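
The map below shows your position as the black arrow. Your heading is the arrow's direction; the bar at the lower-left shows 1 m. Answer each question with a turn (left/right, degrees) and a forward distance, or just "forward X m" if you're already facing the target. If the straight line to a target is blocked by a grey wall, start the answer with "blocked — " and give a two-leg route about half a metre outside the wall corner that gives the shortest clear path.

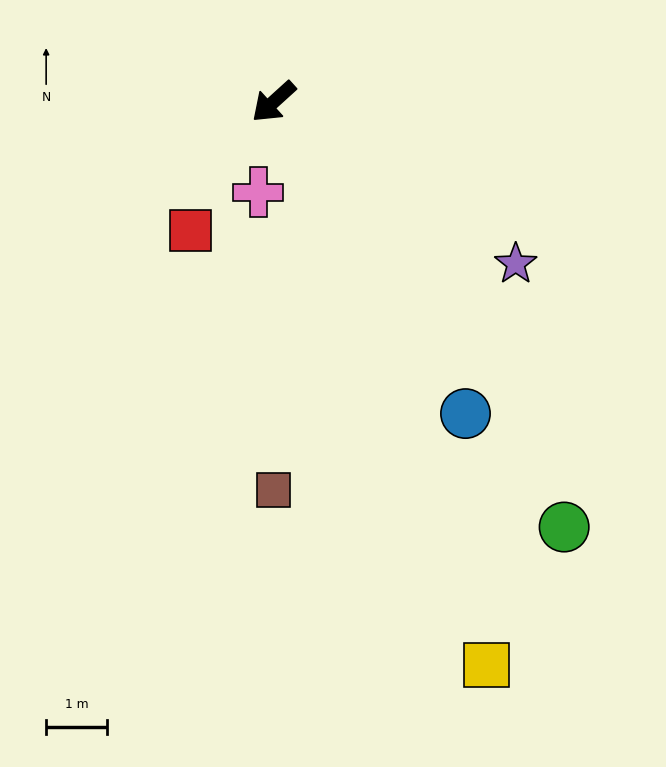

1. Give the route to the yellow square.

turn left 69°, forward 9.9 m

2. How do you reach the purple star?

turn left 104°, forward 4.8 m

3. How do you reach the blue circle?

turn left 79°, forward 6.1 m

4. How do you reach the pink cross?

turn left 38°, forward 1.5 m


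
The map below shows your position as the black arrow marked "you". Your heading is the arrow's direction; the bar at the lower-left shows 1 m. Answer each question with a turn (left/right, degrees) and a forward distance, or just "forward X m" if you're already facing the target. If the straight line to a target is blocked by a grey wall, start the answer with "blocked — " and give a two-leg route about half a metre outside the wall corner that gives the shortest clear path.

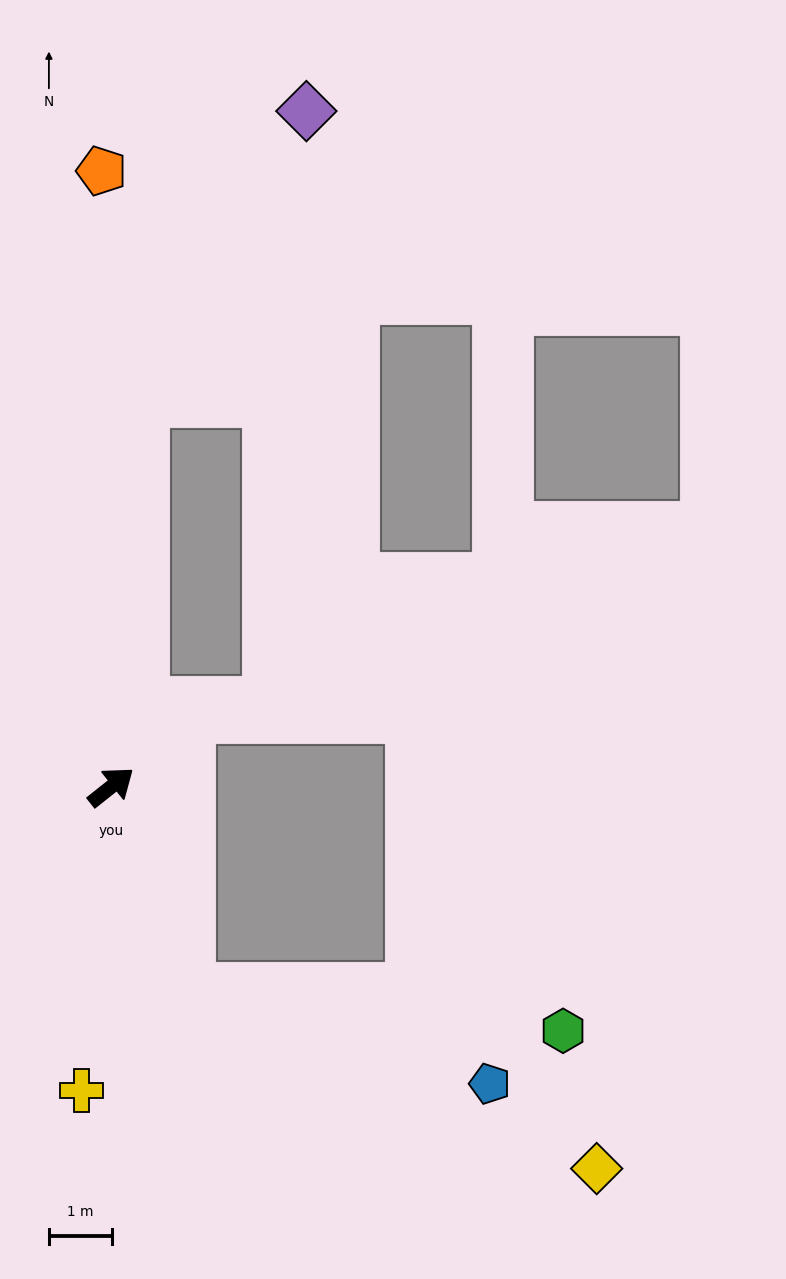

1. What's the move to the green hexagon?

blocked — turn right 108°, forward 3.4 m, then turn left 63°, forward 6.0 m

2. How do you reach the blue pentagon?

blocked — turn right 108°, forward 3.4 m, then turn left 52°, forward 5.0 m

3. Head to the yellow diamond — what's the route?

blocked — turn right 108°, forward 3.4 m, then turn left 46°, forward 7.0 m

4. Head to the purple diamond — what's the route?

blocked — turn left 47°, forward 6.1 m, then turn right 25°, forward 5.2 m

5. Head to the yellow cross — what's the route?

turn right 134°, forward 4.8 m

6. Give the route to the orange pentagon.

turn left 52°, forward 9.7 m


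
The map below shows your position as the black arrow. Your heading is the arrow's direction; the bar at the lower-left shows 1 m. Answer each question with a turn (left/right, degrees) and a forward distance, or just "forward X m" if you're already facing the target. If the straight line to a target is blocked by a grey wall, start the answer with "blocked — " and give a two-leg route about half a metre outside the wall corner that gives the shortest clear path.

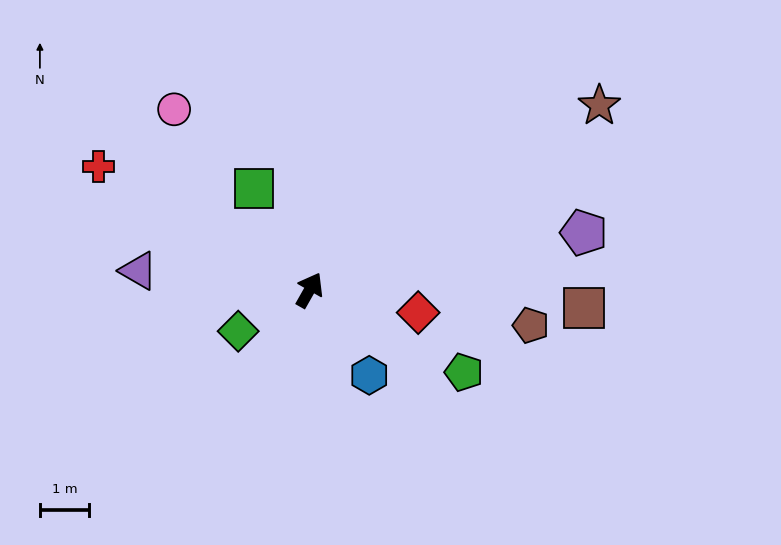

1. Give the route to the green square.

turn left 58°, forward 2.4 m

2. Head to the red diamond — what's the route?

turn right 72°, forward 2.3 m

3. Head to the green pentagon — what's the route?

turn right 89°, forward 3.6 m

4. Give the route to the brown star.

turn right 28°, forward 7.0 m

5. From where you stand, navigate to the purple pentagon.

turn right 49°, forward 5.7 m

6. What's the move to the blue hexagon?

turn right 116°, forward 2.1 m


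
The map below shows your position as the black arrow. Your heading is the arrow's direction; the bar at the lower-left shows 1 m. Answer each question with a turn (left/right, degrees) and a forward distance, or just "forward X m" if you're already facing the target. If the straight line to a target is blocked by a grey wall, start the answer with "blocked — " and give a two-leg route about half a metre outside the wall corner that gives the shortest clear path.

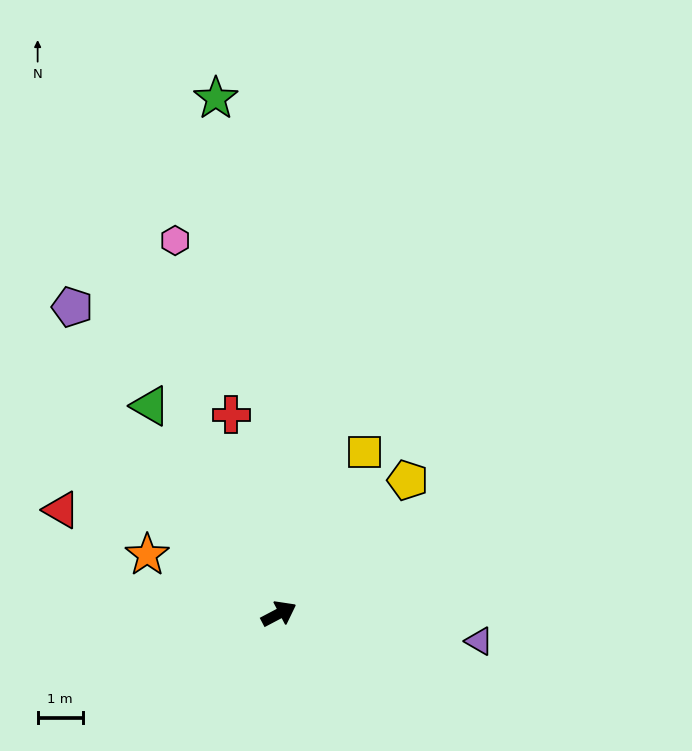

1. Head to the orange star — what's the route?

turn left 128°, forward 3.2 m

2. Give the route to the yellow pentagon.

turn left 18°, forward 4.1 m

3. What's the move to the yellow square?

turn left 34°, forward 4.1 m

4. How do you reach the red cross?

turn left 76°, forward 4.5 m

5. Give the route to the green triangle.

turn left 94°, forward 5.4 m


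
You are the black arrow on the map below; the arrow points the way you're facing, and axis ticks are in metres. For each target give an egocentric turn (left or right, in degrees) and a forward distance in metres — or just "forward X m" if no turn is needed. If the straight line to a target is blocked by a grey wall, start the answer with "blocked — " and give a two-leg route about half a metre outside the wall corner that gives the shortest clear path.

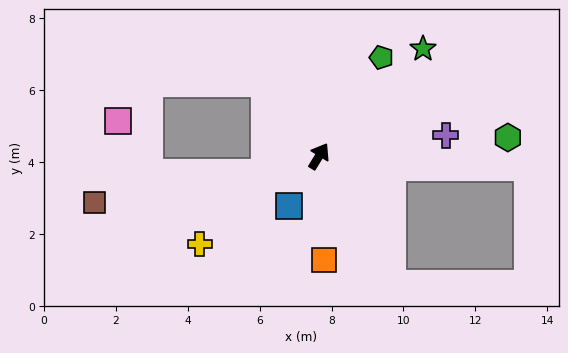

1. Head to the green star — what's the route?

turn right 13°, forward 4.2 m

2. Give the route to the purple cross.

turn right 49°, forward 3.6 m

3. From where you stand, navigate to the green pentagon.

forward 3.2 m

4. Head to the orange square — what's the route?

turn right 146°, forward 2.9 m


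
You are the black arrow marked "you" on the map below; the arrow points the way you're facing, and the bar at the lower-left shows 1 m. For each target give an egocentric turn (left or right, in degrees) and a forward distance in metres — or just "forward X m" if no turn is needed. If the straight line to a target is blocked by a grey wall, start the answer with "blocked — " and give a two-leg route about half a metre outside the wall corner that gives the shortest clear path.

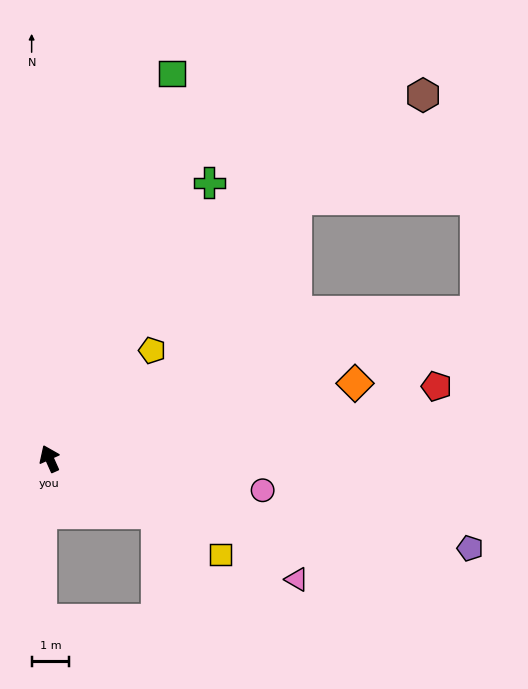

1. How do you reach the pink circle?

turn right 123°, forward 5.7 m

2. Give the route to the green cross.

turn right 54°, forward 8.4 m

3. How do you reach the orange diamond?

turn right 100°, forward 8.3 m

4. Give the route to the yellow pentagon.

turn right 68°, forward 3.9 m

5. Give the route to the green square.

turn right 42°, forward 10.7 m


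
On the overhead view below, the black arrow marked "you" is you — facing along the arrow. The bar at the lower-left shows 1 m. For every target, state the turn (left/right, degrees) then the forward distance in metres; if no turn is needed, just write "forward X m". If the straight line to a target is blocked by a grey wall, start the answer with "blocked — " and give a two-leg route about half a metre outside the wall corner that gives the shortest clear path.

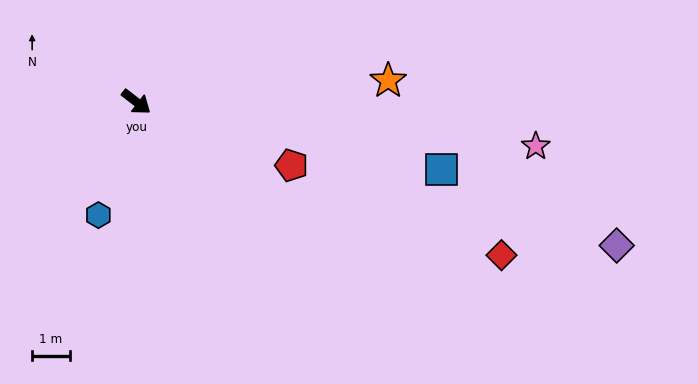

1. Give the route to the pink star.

turn left 31°, forward 10.7 m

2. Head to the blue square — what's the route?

turn left 25°, forward 8.3 m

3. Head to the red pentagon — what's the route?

turn left 16°, forward 4.5 m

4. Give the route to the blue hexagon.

turn right 71°, forward 3.2 m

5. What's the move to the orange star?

turn left 43°, forward 6.7 m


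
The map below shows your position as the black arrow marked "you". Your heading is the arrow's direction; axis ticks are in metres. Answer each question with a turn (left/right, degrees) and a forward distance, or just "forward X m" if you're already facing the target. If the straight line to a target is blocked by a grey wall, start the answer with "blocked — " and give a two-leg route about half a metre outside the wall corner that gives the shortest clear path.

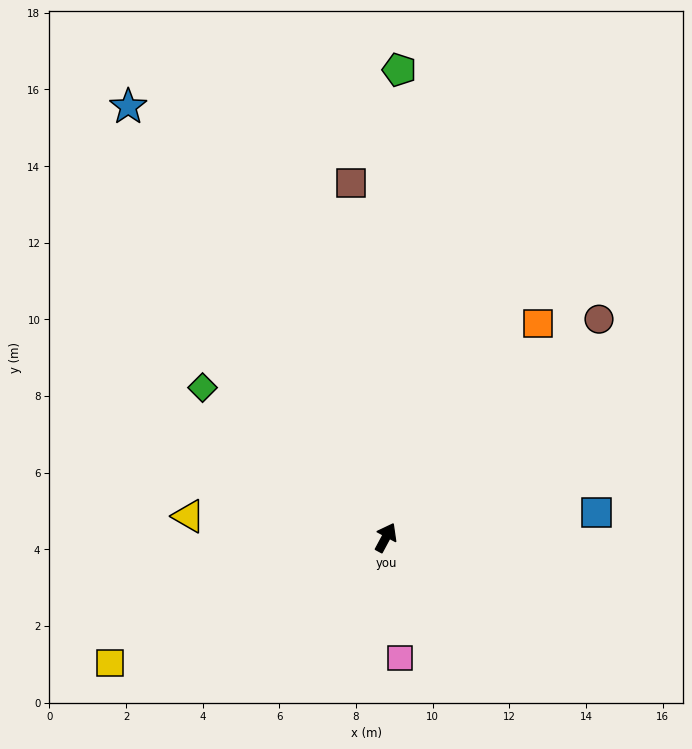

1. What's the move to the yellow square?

turn left 143°, forward 7.9 m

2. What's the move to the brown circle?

turn right 16°, forward 8.0 m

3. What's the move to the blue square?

turn right 55°, forward 5.5 m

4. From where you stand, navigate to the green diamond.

turn left 79°, forward 6.2 m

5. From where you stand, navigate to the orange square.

turn right 7°, forward 6.8 m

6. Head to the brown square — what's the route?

turn left 34°, forward 9.3 m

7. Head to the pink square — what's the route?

turn right 145°, forward 3.2 m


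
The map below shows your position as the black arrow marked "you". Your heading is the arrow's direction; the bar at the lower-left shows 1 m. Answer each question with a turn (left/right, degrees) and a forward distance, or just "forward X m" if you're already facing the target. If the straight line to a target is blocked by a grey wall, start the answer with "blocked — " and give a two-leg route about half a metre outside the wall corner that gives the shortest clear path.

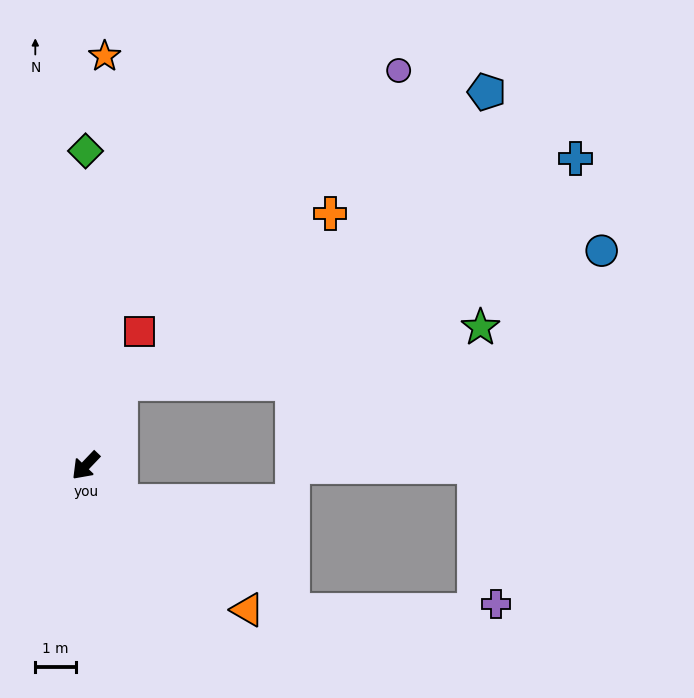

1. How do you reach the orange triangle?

turn left 92°, forward 5.3 m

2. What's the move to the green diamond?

turn right 136°, forward 7.8 m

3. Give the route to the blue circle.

blocked — turn right 160°, forward 2.2 m, then turn right 51°, forward 12.3 m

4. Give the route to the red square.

turn right 158°, forward 3.6 m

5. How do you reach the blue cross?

blocked — turn right 160°, forward 2.2 m, then turn right 40°, forward 12.5 m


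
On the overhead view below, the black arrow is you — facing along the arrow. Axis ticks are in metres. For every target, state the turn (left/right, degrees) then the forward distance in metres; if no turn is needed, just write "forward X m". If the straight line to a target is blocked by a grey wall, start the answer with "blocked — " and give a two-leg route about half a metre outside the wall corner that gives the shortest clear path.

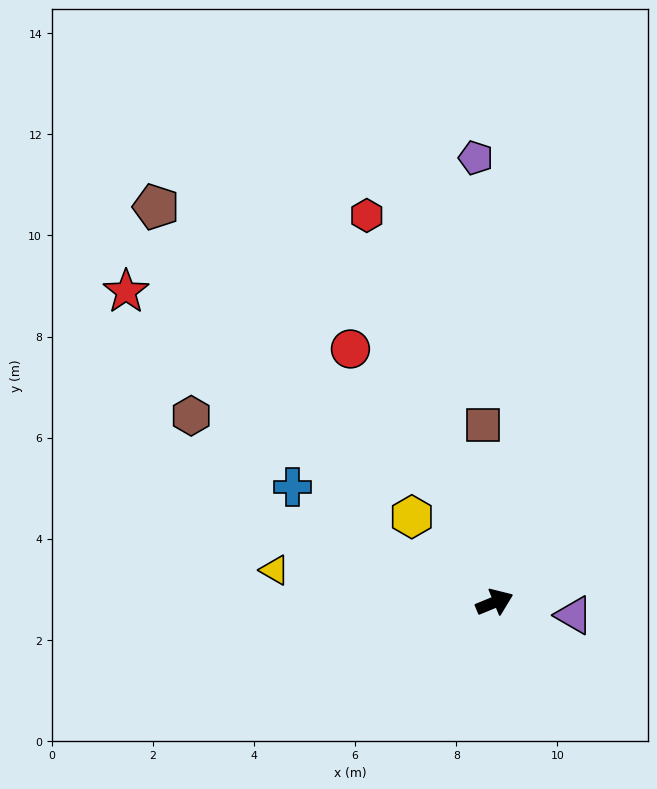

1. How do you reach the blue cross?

turn left 128°, forward 4.6 m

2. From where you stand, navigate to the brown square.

turn left 71°, forward 3.5 m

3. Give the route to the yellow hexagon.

turn left 112°, forward 2.4 m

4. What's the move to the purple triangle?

turn right 32°, forward 1.6 m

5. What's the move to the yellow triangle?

turn left 149°, forward 4.4 m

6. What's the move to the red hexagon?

turn left 86°, forward 8.1 m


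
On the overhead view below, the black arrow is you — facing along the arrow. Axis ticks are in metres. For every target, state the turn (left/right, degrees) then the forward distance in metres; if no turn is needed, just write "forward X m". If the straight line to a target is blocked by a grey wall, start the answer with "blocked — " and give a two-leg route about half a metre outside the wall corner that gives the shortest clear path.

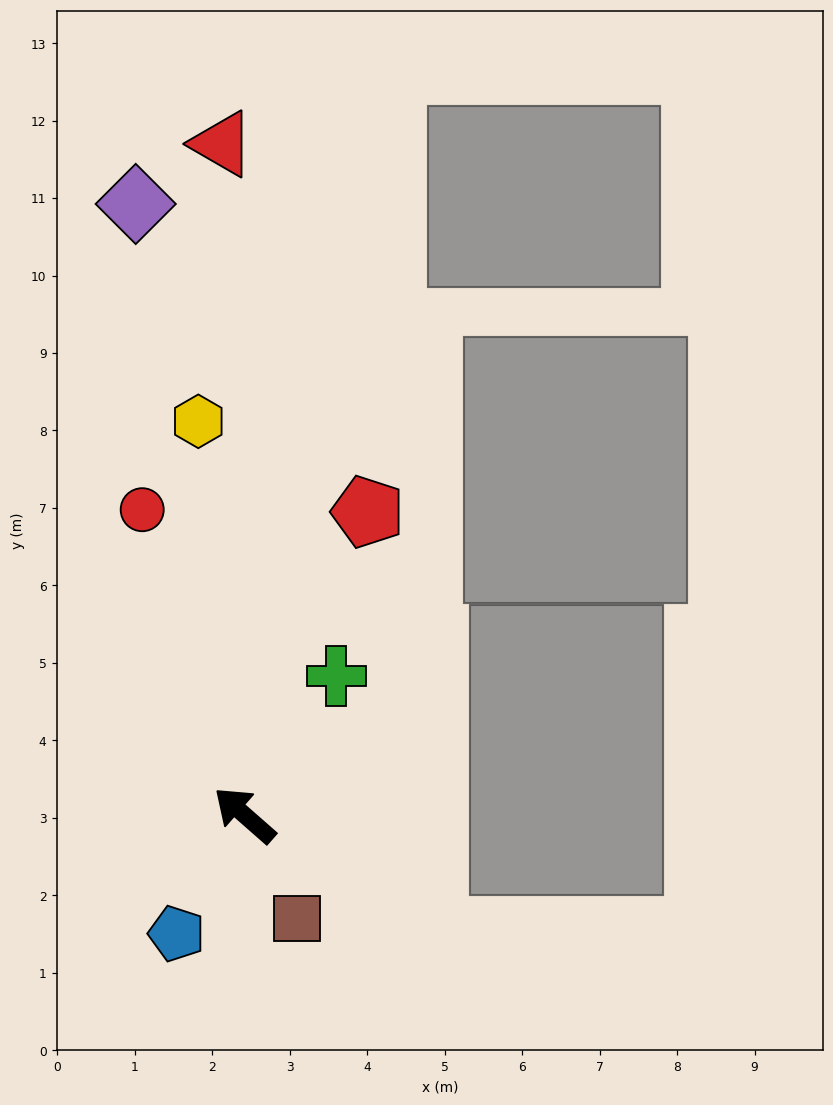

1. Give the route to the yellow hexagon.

turn right 42°, forward 5.1 m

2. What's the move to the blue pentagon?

turn left 101°, forward 1.8 m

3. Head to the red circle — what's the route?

turn right 30°, forward 4.2 m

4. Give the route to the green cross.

turn right 82°, forward 2.1 m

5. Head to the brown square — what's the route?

turn left 158°, forward 1.5 m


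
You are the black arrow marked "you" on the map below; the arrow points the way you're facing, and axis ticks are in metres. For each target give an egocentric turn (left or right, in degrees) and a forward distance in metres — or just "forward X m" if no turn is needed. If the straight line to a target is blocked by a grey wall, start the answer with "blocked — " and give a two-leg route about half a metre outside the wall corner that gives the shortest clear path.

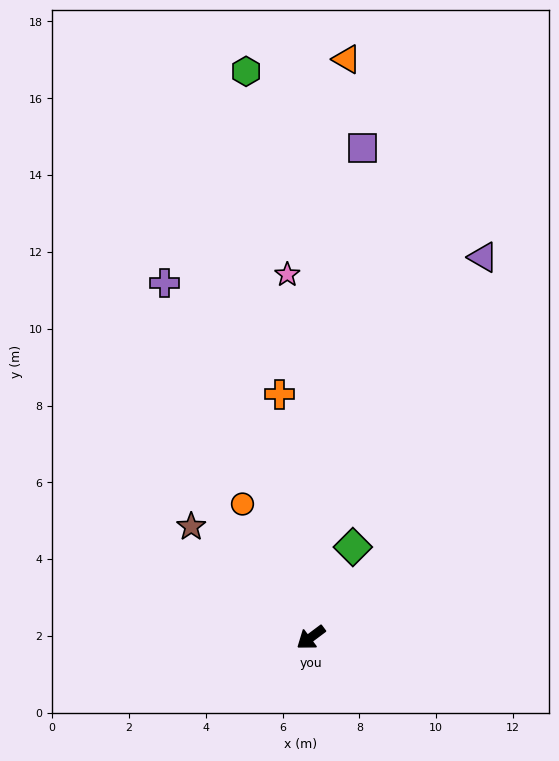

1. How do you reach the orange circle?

turn right 100°, forward 3.9 m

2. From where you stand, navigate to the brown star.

turn right 80°, forward 4.2 m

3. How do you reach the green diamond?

turn right 152°, forward 2.6 m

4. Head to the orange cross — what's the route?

turn right 119°, forward 6.4 m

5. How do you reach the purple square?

turn right 133°, forward 12.8 m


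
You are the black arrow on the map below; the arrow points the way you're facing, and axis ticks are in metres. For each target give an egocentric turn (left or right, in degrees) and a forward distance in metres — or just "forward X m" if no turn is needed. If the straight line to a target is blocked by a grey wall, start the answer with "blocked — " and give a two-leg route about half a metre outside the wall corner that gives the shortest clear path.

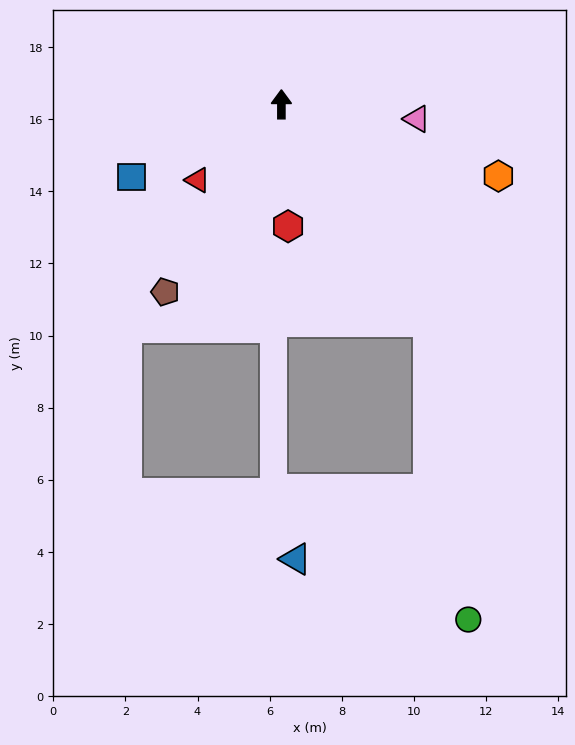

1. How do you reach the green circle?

blocked — turn right 146°, forward 7.3 m, then turn right 26°, forward 8.3 m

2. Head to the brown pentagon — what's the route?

turn left 148°, forward 6.1 m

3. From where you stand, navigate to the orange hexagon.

turn right 108°, forward 6.3 m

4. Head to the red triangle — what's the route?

turn left 132°, forward 3.1 m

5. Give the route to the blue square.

turn left 116°, forward 4.6 m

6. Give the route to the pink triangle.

turn right 96°, forward 3.8 m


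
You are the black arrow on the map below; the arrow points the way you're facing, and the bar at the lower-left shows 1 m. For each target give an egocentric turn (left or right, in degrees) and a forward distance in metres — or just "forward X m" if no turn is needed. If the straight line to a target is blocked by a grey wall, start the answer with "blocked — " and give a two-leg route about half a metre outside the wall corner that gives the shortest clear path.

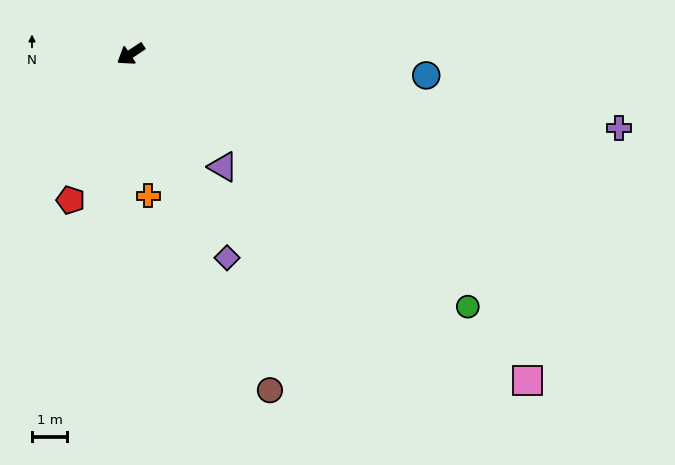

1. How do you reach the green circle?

turn left 110°, forward 11.9 m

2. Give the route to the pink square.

turn left 107°, forward 14.5 m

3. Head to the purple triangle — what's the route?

turn left 96°, forward 4.1 m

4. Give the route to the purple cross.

turn left 138°, forward 13.9 m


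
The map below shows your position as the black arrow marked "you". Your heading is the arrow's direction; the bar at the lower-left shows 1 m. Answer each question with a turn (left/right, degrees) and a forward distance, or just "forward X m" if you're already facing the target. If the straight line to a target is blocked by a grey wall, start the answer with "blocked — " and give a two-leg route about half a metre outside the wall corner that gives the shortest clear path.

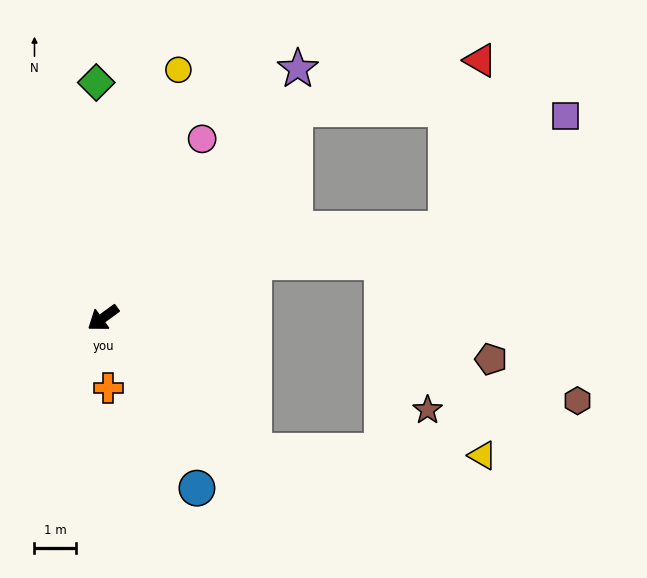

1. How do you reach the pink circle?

turn right 155°, forward 4.9 m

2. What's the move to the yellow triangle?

blocked — turn left 103°, forward 4.8 m, then turn left 40°, forward 5.5 m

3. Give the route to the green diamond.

turn right 124°, forward 5.6 m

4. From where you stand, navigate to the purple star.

turn right 164°, forward 7.6 m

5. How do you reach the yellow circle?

turn right 143°, forward 6.2 m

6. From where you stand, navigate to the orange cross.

turn left 58°, forward 1.7 m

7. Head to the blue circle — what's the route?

turn left 83°, forward 4.7 m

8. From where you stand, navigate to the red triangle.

blocked — turn right 169°, forward 6.8 m, then turn right 32°, forward 4.6 m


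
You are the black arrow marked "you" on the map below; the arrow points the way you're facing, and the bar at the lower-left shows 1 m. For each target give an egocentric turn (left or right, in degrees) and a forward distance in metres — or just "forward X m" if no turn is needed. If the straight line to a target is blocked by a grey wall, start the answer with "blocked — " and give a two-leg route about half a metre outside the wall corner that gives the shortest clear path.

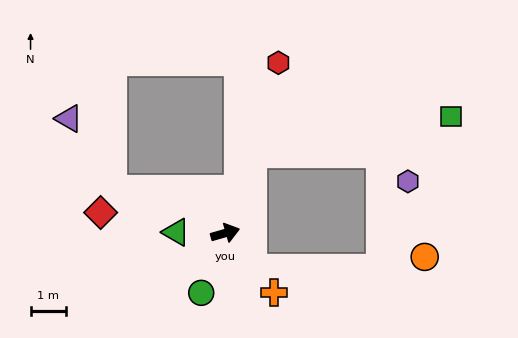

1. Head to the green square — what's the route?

blocked — turn left 56°, forward 2.4 m, then turn right 62°, forward 5.7 m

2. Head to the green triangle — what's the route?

turn left 163°, forward 1.4 m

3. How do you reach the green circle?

turn right 128°, forward 1.8 m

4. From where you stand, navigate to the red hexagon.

turn left 57°, forward 5.0 m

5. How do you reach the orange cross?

turn right 67°, forward 2.2 m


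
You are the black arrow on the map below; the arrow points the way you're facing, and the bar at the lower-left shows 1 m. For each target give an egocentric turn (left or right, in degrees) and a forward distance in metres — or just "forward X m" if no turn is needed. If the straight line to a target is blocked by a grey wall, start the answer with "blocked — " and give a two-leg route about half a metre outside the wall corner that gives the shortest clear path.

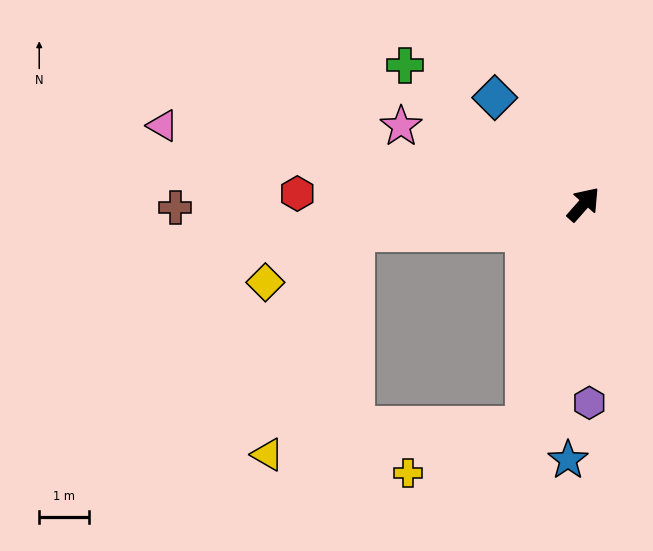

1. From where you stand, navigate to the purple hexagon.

turn right 137°, forward 4.0 m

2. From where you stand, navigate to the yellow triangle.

blocked — turn left 138°, forward 4.6 m, then turn left 62°, forward 4.8 m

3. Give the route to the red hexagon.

turn left 129°, forward 5.7 m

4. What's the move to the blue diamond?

turn left 81°, forward 2.8 m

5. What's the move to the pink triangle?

turn left 121°, forward 8.6 m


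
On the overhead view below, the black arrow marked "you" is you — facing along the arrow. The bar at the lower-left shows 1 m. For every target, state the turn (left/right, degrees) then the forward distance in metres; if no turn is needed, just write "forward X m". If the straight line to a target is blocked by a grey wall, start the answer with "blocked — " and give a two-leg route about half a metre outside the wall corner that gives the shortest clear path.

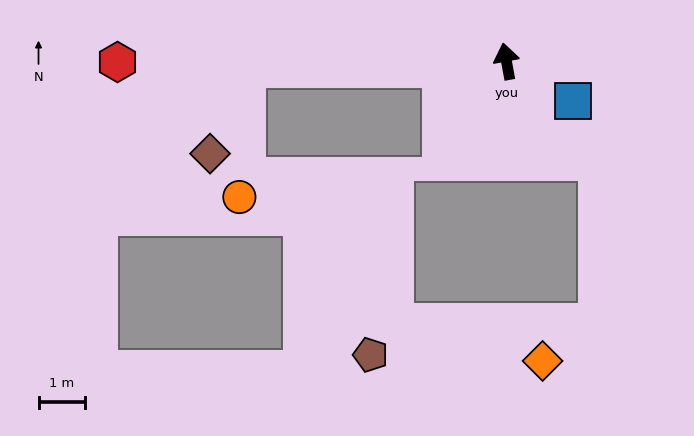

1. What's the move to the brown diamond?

blocked — turn left 81°, forward 5.6 m, then turn left 66°, forward 2.0 m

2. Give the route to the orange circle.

blocked — turn left 81°, forward 5.6 m, then turn left 86°, forward 2.8 m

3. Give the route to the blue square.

turn right 131°, forward 1.7 m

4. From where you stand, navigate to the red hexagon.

turn left 80°, forward 8.3 m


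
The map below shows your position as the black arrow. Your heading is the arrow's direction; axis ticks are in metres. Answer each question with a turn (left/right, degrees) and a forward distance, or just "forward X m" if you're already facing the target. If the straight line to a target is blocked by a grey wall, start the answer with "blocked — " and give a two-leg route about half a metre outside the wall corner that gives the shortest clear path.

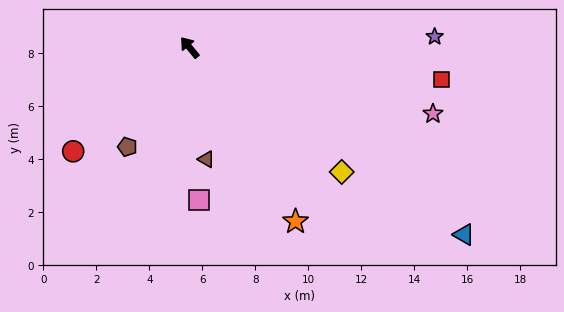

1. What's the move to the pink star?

turn right 145°, forward 9.5 m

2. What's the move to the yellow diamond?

turn right 169°, forward 7.4 m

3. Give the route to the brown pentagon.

turn left 109°, forward 4.4 m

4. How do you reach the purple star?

turn right 127°, forward 9.3 m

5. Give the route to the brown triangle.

turn left 149°, forward 4.3 m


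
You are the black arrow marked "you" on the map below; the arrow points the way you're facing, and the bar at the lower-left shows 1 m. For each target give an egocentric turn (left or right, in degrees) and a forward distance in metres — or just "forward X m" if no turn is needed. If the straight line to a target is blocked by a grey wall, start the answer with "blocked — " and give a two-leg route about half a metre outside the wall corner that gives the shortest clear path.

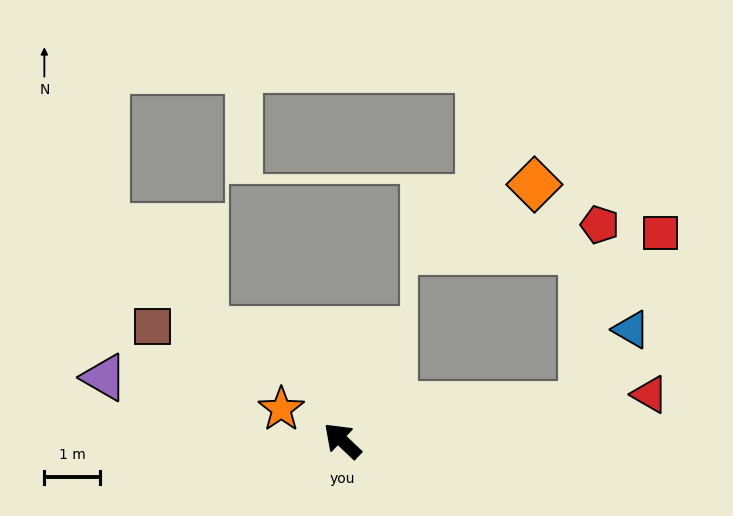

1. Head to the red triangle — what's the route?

turn right 128°, forward 5.6 m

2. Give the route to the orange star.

turn left 16°, forward 1.2 m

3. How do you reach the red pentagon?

blocked — turn right 128°, forward 4.4 m, then turn left 76°, forward 3.3 m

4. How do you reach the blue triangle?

blocked — turn right 128°, forward 4.4 m, then turn left 48°, forward 1.6 m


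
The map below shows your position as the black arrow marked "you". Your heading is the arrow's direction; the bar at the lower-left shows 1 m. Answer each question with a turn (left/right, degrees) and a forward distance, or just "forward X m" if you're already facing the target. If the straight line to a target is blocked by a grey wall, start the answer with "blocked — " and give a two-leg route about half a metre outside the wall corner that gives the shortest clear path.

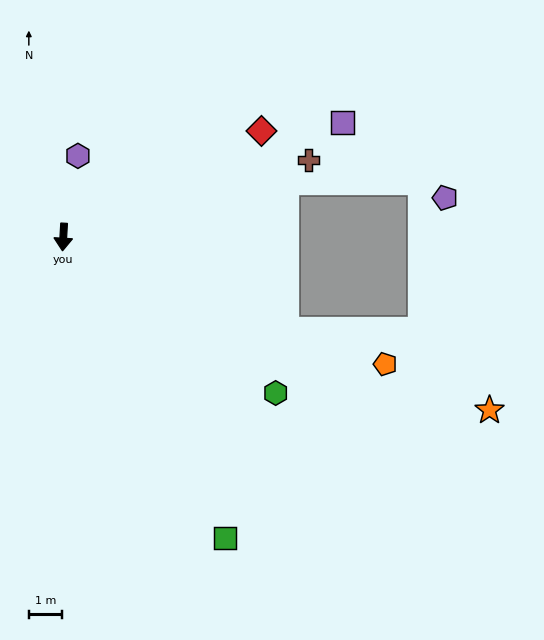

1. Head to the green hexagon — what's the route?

turn left 57°, forward 7.9 m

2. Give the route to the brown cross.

turn left 111°, forward 7.7 m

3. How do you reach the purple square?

turn left 116°, forward 9.1 m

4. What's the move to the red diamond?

turn left 121°, forward 6.8 m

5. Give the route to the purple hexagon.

turn left 173°, forward 2.5 m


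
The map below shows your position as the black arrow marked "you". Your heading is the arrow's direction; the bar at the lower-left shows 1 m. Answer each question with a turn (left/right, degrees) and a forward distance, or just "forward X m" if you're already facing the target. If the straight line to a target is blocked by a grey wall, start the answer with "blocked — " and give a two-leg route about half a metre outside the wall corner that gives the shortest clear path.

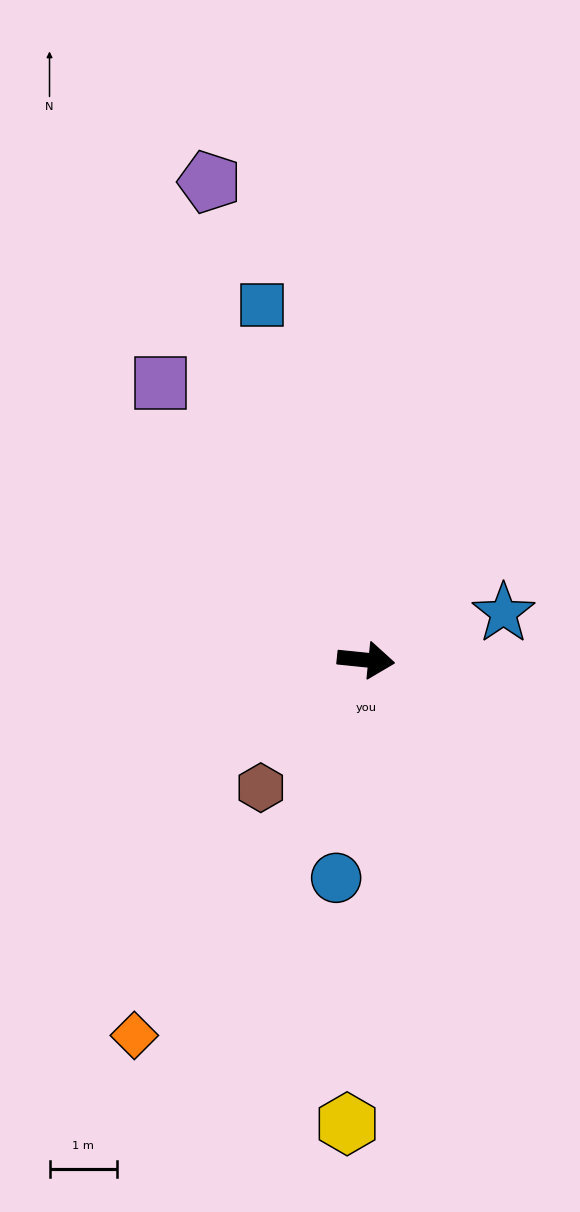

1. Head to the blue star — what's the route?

turn left 25°, forward 2.2 m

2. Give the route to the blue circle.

turn right 92°, forward 3.3 m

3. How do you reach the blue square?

turn left 112°, forward 5.5 m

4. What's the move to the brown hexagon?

turn right 124°, forward 2.5 m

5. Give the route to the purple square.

turn left 132°, forward 5.1 m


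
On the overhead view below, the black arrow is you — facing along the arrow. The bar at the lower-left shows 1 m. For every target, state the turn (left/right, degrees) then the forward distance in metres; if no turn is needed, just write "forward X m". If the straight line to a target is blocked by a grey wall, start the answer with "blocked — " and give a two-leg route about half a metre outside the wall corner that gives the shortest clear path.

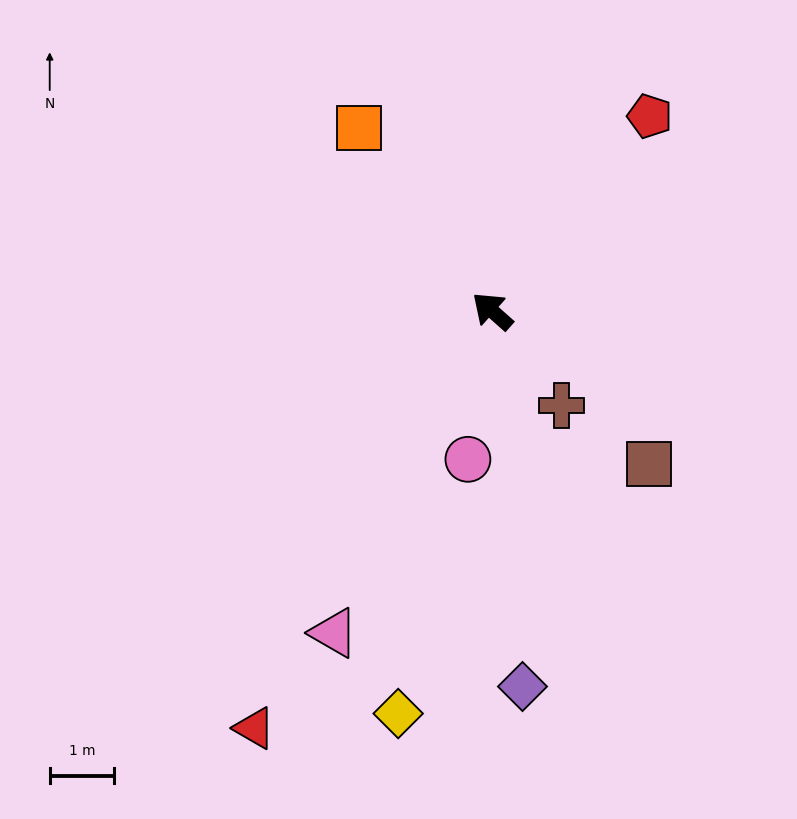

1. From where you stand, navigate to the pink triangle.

turn left 105°, forward 5.6 m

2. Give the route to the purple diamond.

turn left 136°, forward 5.8 m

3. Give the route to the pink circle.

turn left 122°, forward 2.3 m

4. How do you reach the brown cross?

turn left 168°, forward 1.8 m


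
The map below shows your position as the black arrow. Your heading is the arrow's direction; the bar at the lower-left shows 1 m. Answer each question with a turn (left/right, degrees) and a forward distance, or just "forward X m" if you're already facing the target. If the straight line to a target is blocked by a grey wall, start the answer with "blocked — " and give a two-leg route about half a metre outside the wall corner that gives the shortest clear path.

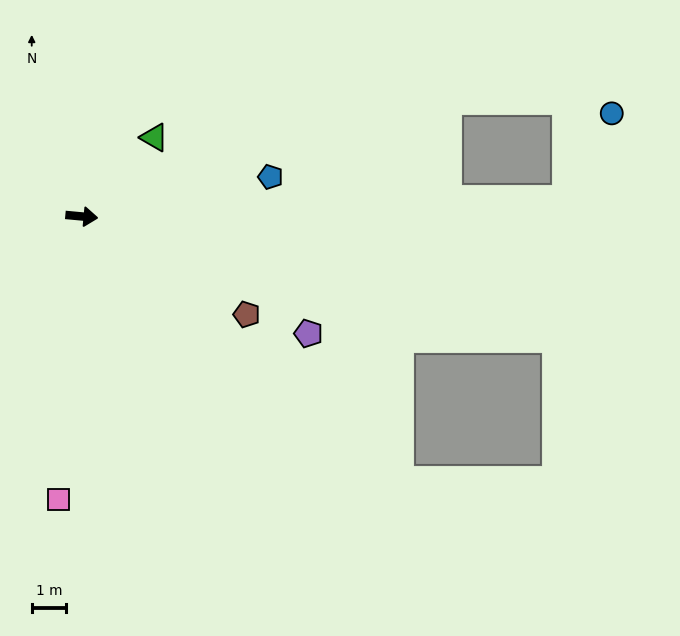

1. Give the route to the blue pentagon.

turn left 17°, forward 5.6 m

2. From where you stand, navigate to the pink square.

turn right 89°, forward 8.2 m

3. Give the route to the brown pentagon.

turn right 25°, forward 5.5 m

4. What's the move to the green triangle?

turn left 53°, forward 3.1 m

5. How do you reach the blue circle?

blocked — turn left 7°, forward 14.0 m, then turn left 60°, forward 2.8 m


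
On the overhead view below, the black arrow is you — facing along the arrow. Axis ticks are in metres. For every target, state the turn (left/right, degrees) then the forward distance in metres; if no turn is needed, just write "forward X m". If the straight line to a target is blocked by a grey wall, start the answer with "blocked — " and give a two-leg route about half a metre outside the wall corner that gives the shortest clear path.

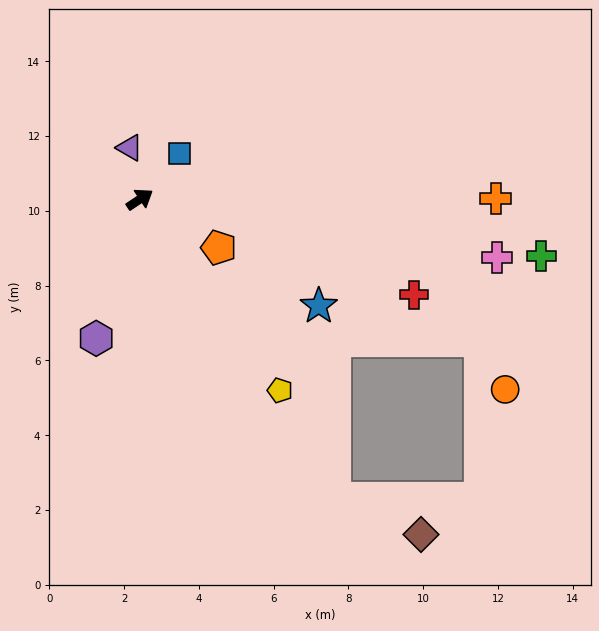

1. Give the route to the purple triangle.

turn left 67°, forward 1.4 m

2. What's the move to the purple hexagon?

turn right 141°, forward 3.9 m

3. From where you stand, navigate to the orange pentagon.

turn right 65°, forward 2.5 m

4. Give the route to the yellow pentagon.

turn right 87°, forward 6.3 m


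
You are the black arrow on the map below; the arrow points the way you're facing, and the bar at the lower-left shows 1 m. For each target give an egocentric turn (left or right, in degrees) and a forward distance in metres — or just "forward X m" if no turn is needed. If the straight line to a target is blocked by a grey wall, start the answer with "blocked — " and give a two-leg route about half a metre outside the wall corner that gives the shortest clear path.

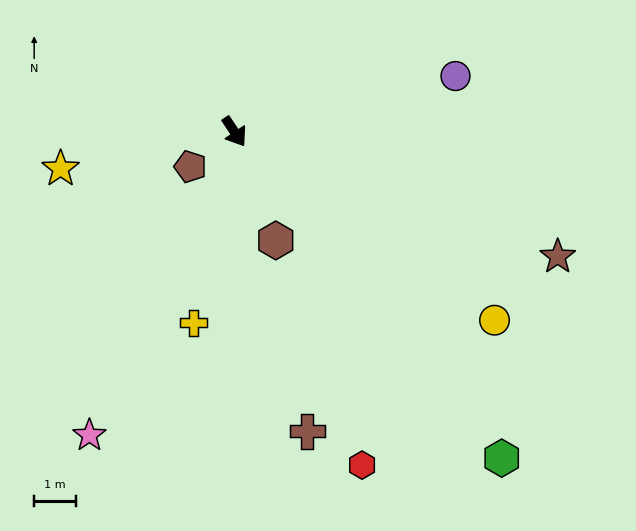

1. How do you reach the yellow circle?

turn left 20°, forward 7.6 m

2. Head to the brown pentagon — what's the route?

turn right 85°, forward 1.3 m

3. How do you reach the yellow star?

turn right 112°, forward 4.2 m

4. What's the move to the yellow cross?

turn right 46°, forward 4.6 m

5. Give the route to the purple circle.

turn left 70°, forward 5.4 m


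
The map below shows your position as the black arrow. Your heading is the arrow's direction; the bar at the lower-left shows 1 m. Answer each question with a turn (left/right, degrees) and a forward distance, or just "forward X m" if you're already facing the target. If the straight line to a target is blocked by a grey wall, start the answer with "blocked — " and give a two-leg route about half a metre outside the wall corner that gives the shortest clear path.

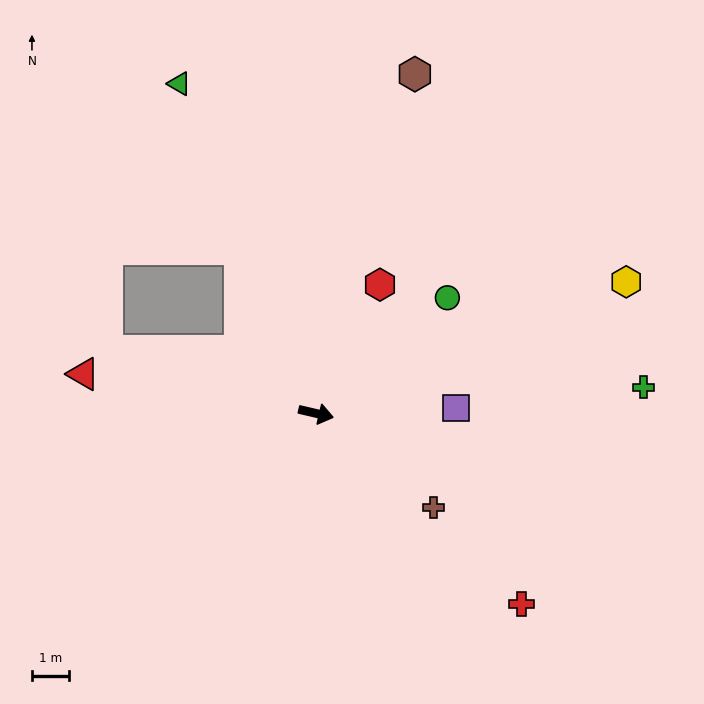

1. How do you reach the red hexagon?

turn left 77°, forward 3.9 m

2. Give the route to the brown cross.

turn right 26°, forward 4.1 m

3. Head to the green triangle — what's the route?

turn left 126°, forward 9.6 m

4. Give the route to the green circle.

turn left 54°, forward 4.7 m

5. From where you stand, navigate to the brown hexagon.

turn left 87°, forward 9.5 m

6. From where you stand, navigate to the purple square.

turn left 15°, forward 3.8 m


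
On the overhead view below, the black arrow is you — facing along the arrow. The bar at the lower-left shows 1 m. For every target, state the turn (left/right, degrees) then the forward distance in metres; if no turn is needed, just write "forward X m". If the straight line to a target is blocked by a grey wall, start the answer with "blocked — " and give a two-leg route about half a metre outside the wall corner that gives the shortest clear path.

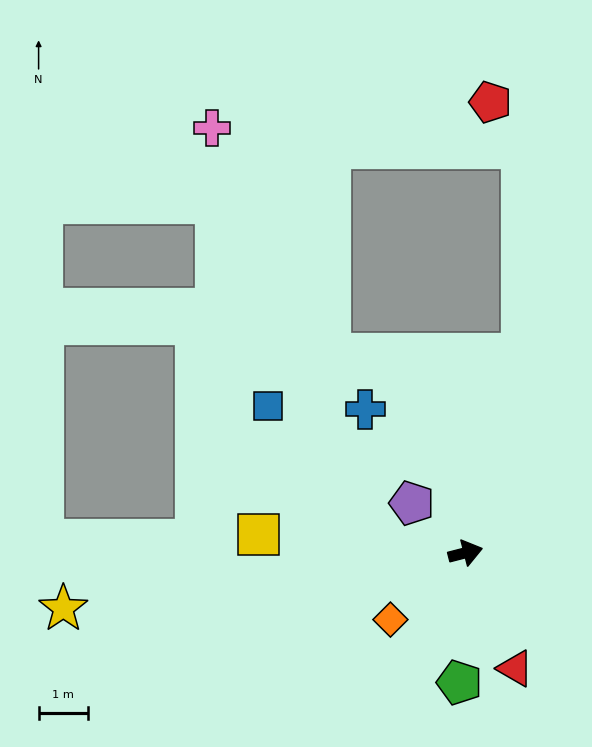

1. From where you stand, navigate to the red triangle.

turn right 81°, forward 2.6 m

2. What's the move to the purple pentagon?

turn left 123°, forward 1.5 m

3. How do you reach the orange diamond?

turn right 153°, forward 2.0 m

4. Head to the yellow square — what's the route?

turn left 161°, forward 4.2 m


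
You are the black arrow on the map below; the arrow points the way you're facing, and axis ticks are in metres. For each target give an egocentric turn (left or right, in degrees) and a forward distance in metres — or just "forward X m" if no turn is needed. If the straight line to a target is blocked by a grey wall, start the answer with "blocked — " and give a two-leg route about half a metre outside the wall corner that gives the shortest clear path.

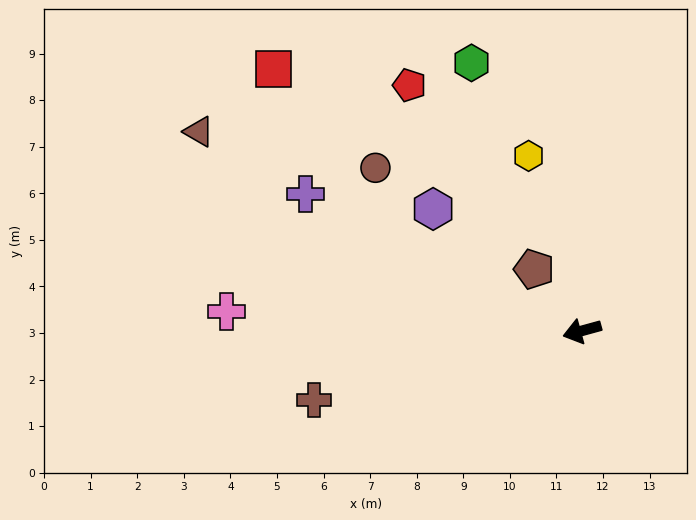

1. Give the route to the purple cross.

turn right 42°, forward 6.6 m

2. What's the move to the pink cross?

turn right 18°, forward 7.6 m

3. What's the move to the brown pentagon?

turn right 67°, forward 1.7 m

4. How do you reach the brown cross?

forward 6.0 m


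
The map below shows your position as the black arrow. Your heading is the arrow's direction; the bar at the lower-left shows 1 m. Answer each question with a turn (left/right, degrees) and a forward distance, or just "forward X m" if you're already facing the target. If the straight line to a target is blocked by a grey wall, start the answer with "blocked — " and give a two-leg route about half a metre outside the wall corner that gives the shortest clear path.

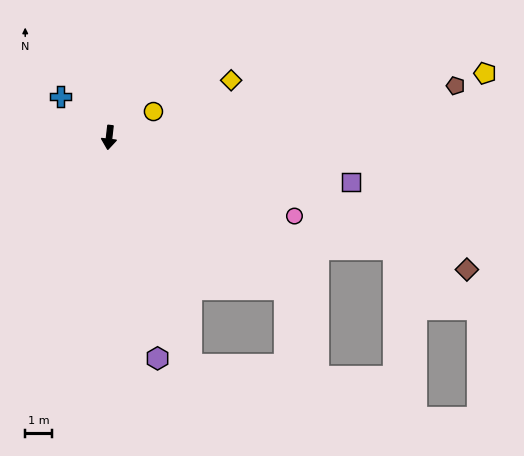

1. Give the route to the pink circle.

turn left 74°, forward 7.4 m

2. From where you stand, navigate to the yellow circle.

turn left 127°, forward 1.9 m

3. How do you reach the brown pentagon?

turn left 105°, forward 12.9 m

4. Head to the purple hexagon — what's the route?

turn left 19°, forward 8.4 m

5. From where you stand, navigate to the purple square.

turn left 86°, forward 9.1 m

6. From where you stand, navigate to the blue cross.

turn right 124°, forward 2.3 m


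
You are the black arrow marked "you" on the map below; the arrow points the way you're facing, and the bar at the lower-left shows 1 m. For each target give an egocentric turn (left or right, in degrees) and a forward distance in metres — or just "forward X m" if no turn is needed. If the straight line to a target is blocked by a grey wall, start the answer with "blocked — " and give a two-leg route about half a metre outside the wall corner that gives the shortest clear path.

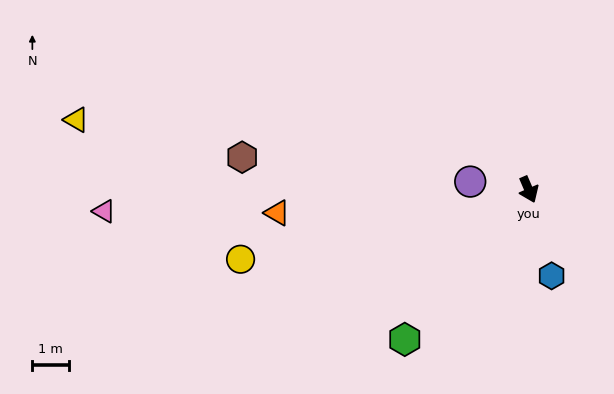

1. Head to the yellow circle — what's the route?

turn right 100°, forward 8.1 m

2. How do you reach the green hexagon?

turn right 63°, forward 5.3 m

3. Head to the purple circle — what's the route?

turn right 121°, forward 1.6 m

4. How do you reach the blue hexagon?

turn right 8°, forward 2.4 m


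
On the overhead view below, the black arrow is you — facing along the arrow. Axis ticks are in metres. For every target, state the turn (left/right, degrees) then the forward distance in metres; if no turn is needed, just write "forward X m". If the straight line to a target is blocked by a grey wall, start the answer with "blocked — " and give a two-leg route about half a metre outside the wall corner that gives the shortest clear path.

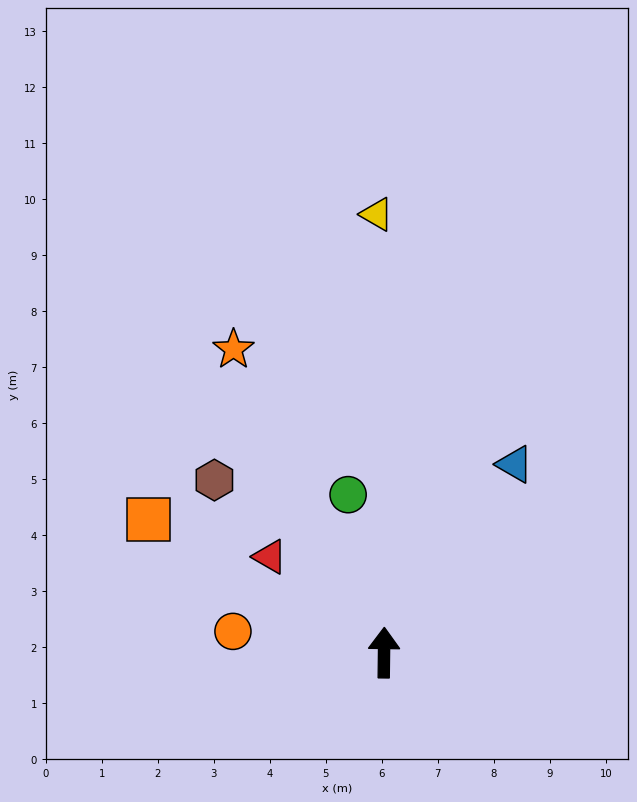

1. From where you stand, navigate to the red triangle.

turn left 51°, forward 2.7 m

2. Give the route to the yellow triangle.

forward 7.8 m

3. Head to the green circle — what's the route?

turn left 14°, forward 2.9 m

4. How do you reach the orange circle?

turn left 83°, forward 2.7 m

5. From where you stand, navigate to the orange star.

turn left 27°, forward 6.0 m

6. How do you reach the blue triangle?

turn right 34°, forward 4.1 m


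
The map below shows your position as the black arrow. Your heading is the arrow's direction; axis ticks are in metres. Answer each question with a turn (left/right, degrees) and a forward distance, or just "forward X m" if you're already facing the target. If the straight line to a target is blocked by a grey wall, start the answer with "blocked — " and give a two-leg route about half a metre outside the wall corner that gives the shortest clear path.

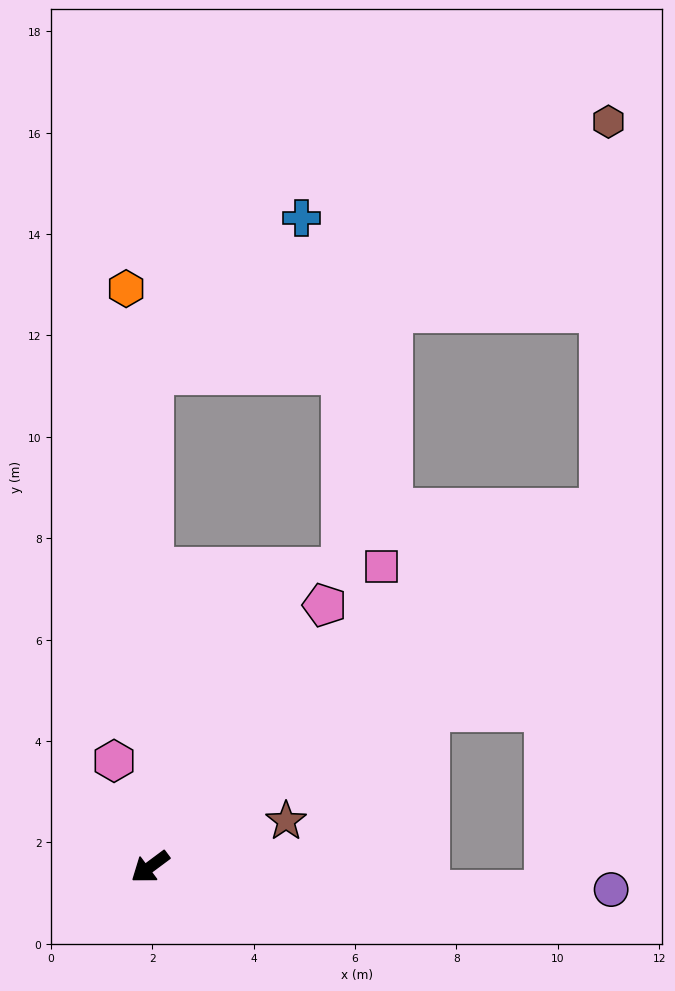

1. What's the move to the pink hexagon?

turn right 108°, forward 2.2 m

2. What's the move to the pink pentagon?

turn right 160°, forward 6.2 m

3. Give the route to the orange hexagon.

turn right 124°, forward 11.4 m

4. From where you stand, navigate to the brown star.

turn left 162°, forward 2.8 m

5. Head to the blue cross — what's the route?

blocked — turn right 127°, forward 9.7 m, then turn right 44°, forward 4.3 m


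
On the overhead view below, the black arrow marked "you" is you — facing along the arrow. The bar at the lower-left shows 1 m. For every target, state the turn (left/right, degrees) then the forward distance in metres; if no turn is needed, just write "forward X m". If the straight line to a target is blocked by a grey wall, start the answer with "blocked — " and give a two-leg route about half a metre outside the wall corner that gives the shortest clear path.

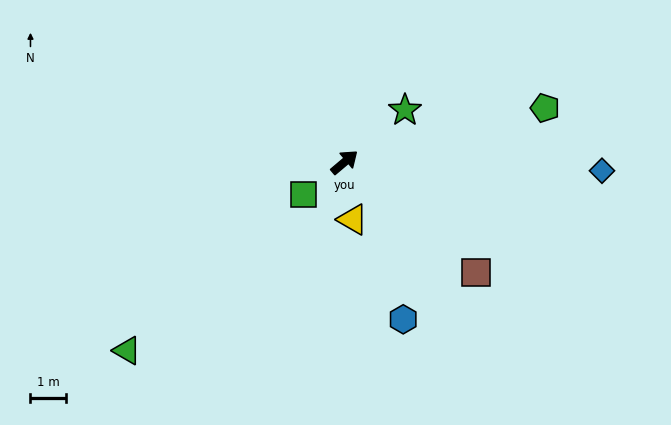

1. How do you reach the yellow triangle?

turn right 122°, forward 1.6 m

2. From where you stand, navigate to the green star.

forward 2.3 m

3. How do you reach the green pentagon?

turn right 25°, forward 5.9 m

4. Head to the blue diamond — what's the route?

turn right 42°, forward 7.3 m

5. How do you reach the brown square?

turn right 80°, forward 4.9 m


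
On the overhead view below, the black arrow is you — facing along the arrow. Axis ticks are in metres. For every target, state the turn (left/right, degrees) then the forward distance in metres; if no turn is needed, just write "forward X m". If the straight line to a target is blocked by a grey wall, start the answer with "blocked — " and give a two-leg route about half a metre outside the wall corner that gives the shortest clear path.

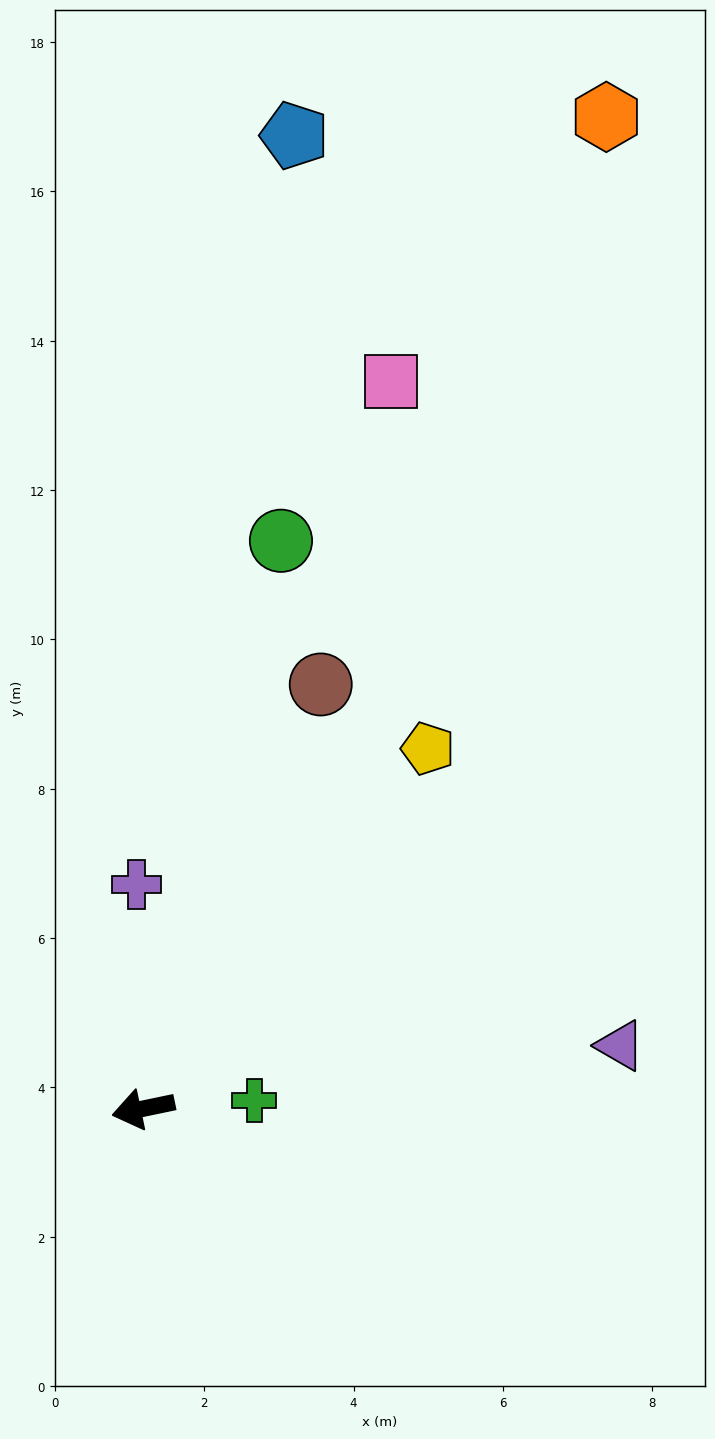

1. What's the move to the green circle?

turn right 115°, forward 7.8 m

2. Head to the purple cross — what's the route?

turn right 100°, forward 3.0 m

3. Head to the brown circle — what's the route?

turn right 124°, forward 6.2 m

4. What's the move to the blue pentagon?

turn right 111°, forward 13.2 m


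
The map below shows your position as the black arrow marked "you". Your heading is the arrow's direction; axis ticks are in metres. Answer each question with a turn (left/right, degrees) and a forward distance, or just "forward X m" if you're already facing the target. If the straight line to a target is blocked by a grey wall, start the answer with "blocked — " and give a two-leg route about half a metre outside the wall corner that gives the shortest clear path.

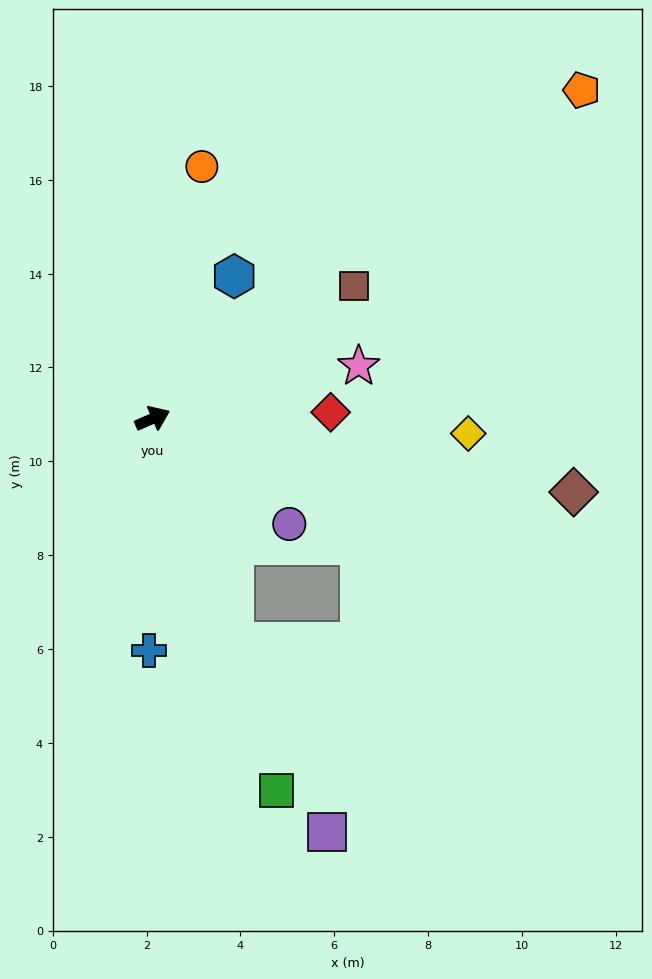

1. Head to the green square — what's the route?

turn right 95°, forward 8.4 m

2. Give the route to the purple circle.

turn right 61°, forward 3.7 m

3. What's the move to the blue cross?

turn right 114°, forward 4.9 m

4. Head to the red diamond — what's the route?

turn right 21°, forward 3.8 m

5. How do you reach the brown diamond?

turn right 33°, forward 9.1 m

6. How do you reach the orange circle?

turn left 55°, forward 5.5 m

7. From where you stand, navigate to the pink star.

turn right 9°, forward 4.5 m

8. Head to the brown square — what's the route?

turn left 10°, forward 5.1 m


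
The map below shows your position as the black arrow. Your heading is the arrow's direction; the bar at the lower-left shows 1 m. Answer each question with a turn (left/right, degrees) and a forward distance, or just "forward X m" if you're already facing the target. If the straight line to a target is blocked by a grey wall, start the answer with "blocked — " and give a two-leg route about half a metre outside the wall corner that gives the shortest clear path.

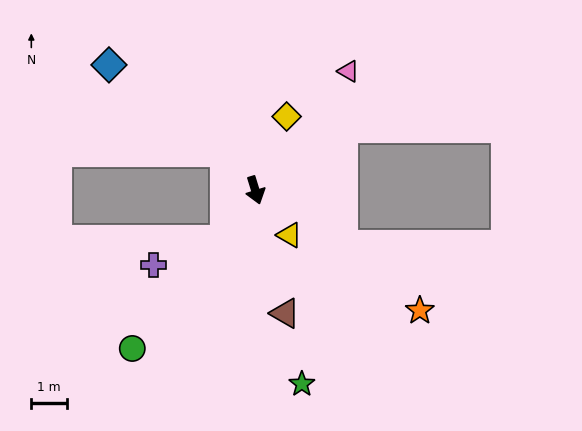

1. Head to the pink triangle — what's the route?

turn left 125°, forward 4.2 m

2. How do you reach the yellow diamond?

turn left 140°, forward 2.2 m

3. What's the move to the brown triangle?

turn right 4°, forward 3.5 m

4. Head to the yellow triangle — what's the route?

turn left 20°, forward 1.6 m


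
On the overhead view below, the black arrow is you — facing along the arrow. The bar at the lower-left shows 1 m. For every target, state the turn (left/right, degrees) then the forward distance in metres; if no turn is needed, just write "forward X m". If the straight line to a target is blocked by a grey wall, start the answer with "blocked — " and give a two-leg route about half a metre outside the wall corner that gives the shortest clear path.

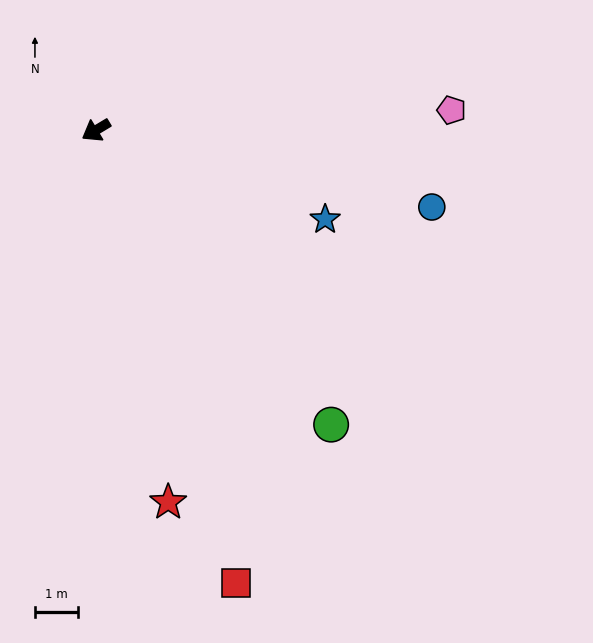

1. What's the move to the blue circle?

turn left 136°, forward 8.1 m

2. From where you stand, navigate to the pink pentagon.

turn left 152°, forward 8.4 m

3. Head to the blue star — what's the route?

turn left 128°, forward 5.8 m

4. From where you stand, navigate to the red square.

turn left 76°, forward 11.1 m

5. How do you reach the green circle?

turn left 98°, forward 8.9 m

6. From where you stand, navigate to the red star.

turn left 70°, forward 8.9 m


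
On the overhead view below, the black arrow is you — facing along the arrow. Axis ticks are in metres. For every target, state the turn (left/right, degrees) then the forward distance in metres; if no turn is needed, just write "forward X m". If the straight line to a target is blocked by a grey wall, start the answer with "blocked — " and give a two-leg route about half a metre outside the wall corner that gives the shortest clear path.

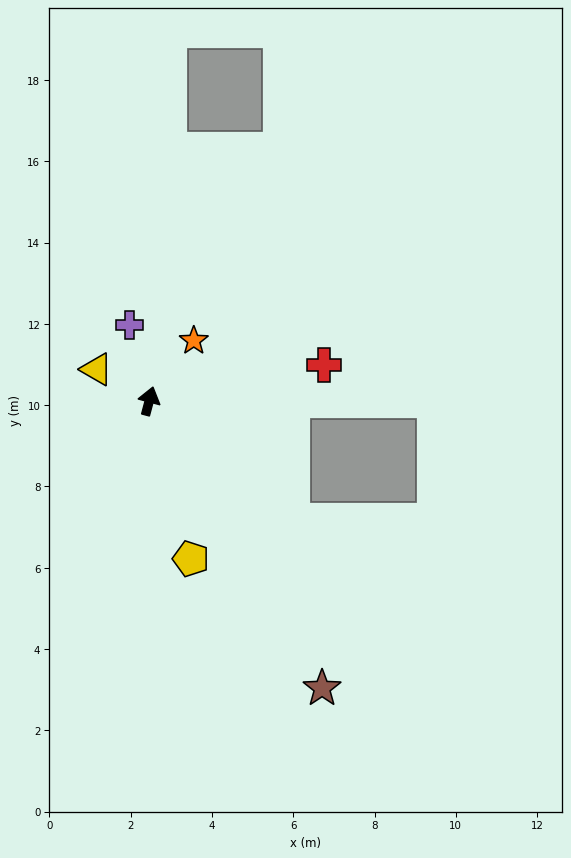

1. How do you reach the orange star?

turn right 22°, forward 1.8 m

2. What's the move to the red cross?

turn right 63°, forward 4.4 m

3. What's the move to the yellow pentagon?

turn right 150°, forward 4.0 m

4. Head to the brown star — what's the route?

turn right 134°, forward 8.2 m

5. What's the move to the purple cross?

turn left 30°, forward 1.9 m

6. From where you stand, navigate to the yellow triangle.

turn left 74°, forward 1.5 m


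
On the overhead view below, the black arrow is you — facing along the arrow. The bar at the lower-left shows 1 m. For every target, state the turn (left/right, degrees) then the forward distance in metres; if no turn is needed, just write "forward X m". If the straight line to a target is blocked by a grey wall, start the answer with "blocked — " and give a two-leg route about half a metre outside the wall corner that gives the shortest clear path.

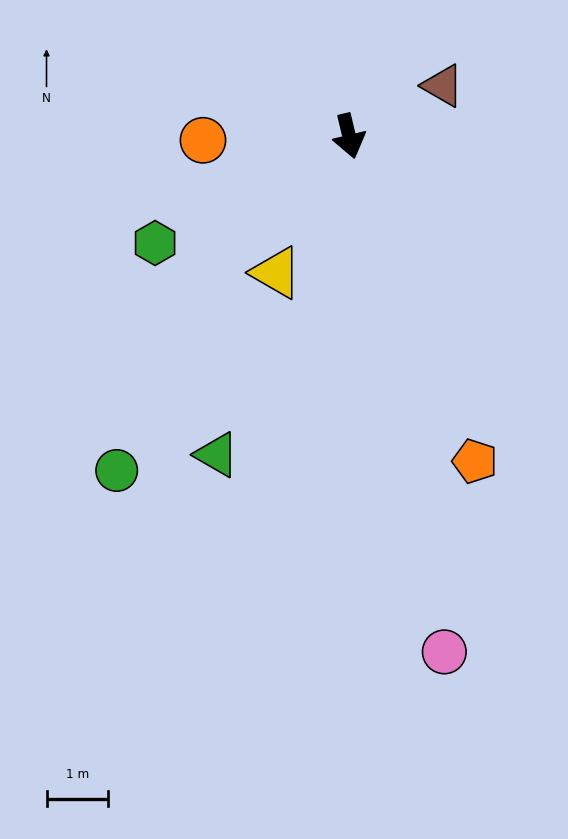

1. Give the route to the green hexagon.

turn right 75°, forward 3.6 m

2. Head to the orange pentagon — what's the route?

turn left 8°, forward 5.7 m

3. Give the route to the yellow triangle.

turn right 41°, forward 2.5 m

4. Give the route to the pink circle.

turn right 3°, forward 8.5 m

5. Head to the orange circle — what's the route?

turn right 102°, forward 2.4 m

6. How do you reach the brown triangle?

turn left 105°, forward 1.7 m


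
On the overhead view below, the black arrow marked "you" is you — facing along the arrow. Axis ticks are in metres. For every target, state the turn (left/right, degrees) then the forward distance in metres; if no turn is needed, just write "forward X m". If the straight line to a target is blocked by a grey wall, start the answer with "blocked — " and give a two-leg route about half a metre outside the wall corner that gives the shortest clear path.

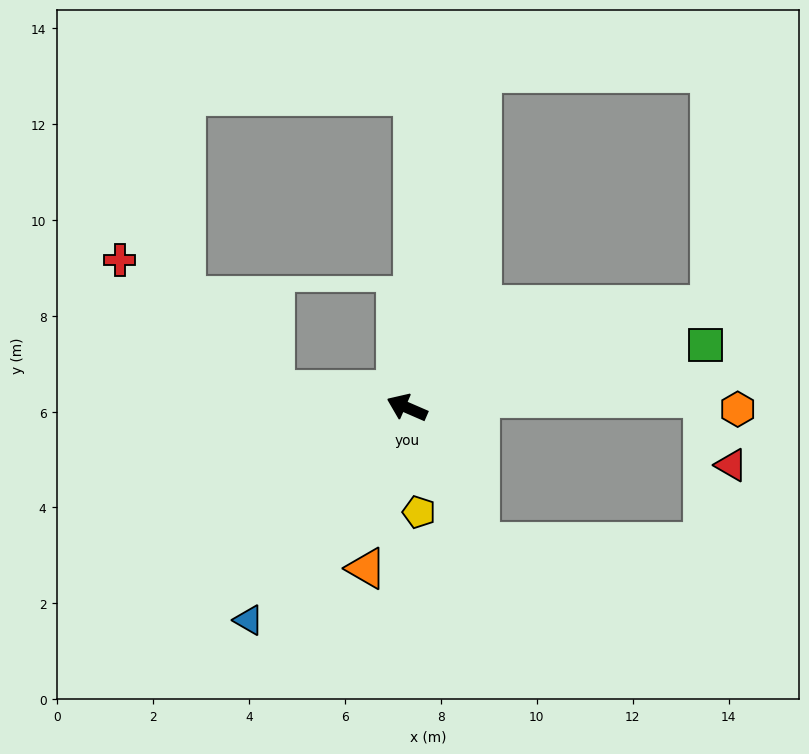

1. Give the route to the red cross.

blocked — turn left 16°, forward 2.8 m, then turn right 33°, forward 4.2 m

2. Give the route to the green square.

turn right 145°, forward 6.4 m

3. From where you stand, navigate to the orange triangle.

turn left 99°, forward 3.5 m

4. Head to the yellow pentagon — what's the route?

turn left 120°, forward 2.2 m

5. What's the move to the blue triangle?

turn left 77°, forward 5.5 m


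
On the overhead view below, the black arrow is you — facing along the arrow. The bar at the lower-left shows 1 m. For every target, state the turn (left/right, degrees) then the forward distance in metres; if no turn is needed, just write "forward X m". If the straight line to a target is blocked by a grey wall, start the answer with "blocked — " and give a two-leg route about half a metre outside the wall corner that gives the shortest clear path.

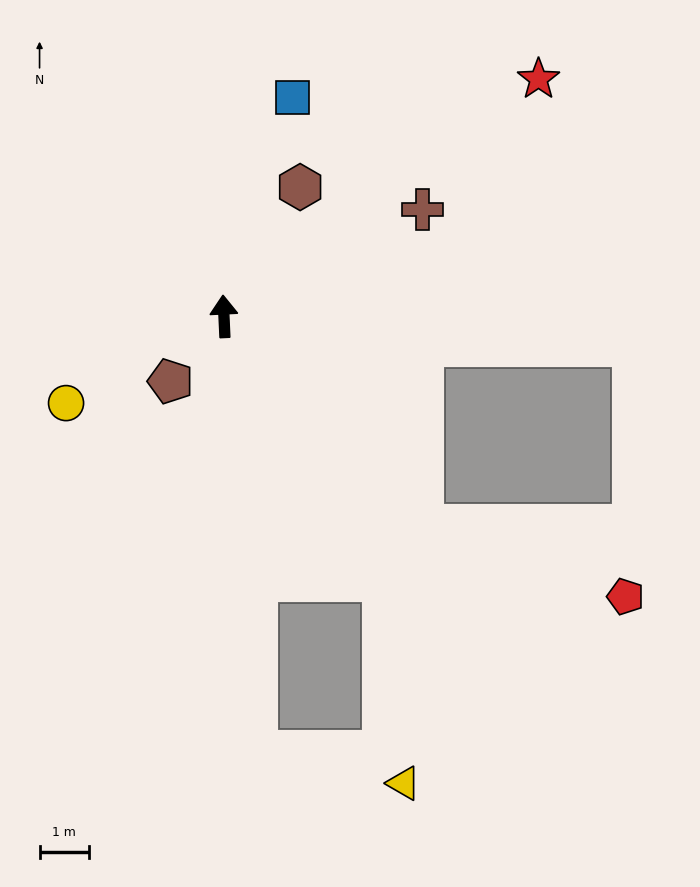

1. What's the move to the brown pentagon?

turn left 138°, forward 1.7 m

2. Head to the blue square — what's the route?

turn right 20°, forward 4.6 m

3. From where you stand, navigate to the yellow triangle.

blocked — turn right 152°, forward 6.2 m, then turn right 25°, forward 4.1 m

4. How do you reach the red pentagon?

blocked — turn right 139°, forward 5.8 m, then turn left 27°, forward 4.3 m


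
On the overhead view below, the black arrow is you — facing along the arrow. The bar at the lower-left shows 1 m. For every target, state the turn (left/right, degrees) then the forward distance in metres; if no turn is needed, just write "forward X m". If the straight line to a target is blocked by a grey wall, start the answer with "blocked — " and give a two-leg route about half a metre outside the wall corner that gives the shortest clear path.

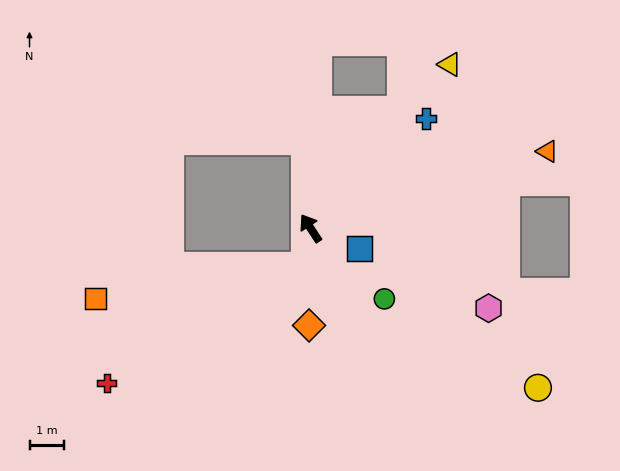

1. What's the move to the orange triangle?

turn right 105°, forward 7.3 m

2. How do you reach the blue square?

turn right 146°, forward 1.5 m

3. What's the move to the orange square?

blocked — turn left 138°, forward 1.1 m, then turn right 72°, forward 6.2 m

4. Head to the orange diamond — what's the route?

turn left 146°, forward 2.8 m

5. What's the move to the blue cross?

turn right 80°, forward 4.7 m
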